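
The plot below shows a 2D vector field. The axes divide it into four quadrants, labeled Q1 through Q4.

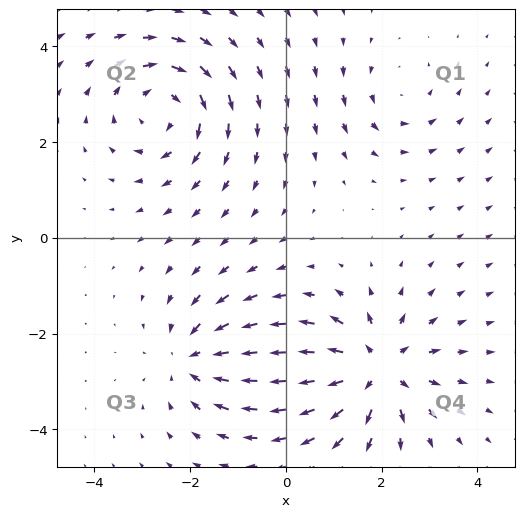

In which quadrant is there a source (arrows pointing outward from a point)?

Q4

The source sits at approximately (1.9, -2.7), which lies in quadrant Q4. The divergence there is about +5, positive as expected for a source.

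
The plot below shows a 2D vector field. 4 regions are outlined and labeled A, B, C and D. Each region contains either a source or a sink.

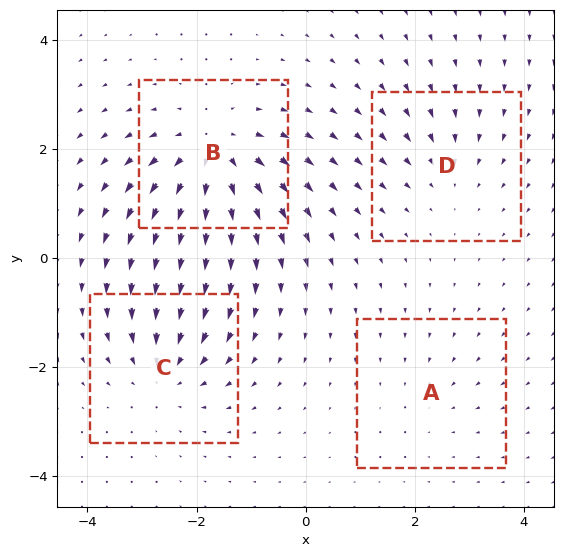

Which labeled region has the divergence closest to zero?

A

Divergence at each region's feature centre — A: about -2, B: about +6, C: about -5, D: about -3. Region A is closest to zero.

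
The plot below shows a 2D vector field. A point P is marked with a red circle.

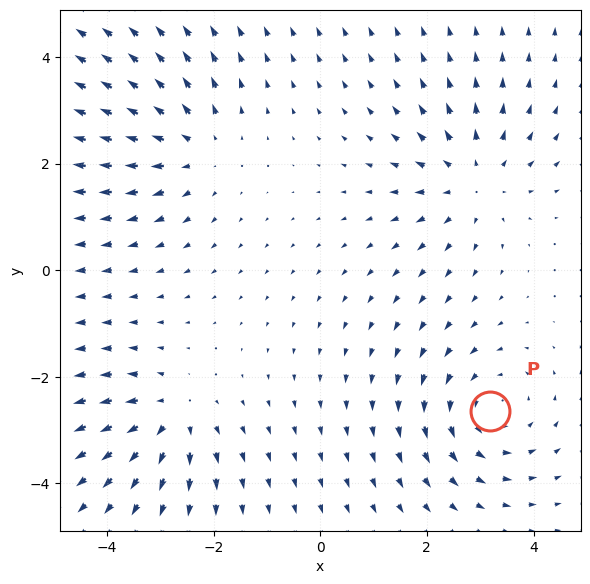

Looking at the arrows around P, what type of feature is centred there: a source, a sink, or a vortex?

vortex

At P (3.2, -2.6) the arrows circulate counterclockwise. Divergence ≈0, curl about +3 — near-zero divergence with nonzero curl is a vortex.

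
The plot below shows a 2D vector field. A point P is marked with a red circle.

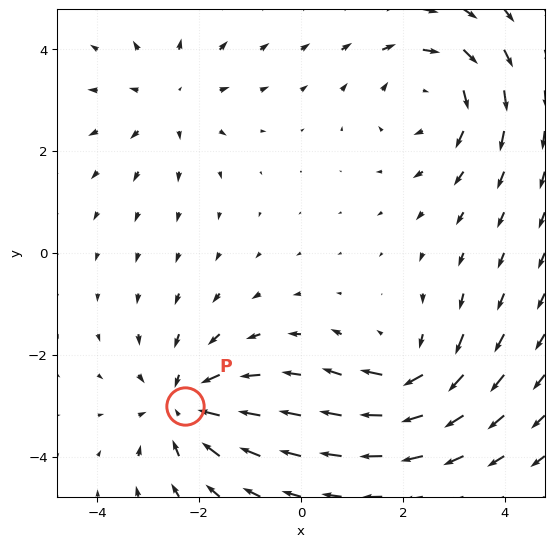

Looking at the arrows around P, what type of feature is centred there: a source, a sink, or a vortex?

At P (-2.3, -3.0) the arrows converge inward. Divergence about -4, curl ≈0 — negative divergence with near-zero curl is a sink.

sink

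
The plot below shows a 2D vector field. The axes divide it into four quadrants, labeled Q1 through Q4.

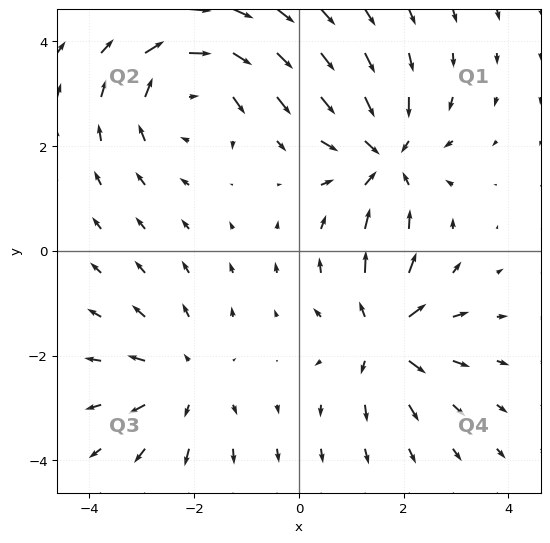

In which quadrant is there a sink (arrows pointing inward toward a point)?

Q1

The sink sits at approximately (1.6, 1.8), which lies in quadrant Q1. The divergence there is about -4, negative as expected for a sink.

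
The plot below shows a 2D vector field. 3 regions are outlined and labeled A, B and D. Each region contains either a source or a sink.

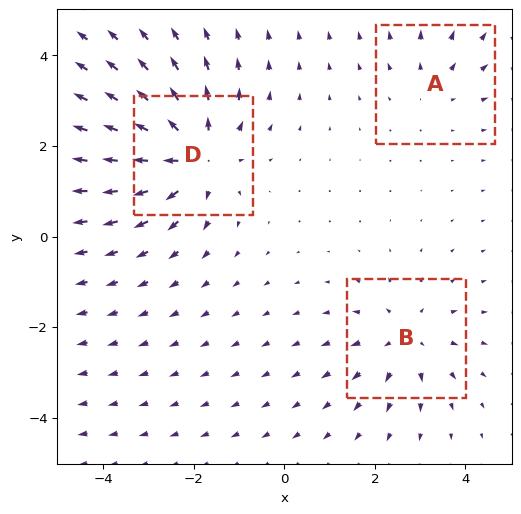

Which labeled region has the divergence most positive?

Divergence at each region's feature centre — A: about +2, B: about +3, D: about +5. Region D is most positive.

D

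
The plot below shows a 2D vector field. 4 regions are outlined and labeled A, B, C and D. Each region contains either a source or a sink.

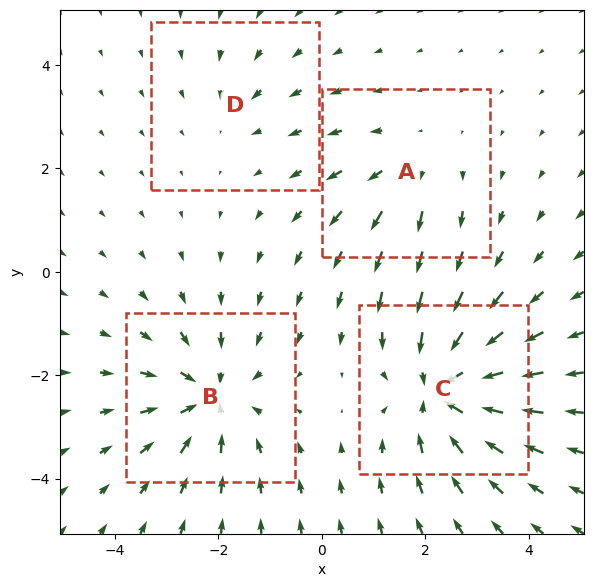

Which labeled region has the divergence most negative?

Divergence at each region's feature centre — A: about +3, B: about -5, C: about -6, D: about -2. Region C is most negative.

C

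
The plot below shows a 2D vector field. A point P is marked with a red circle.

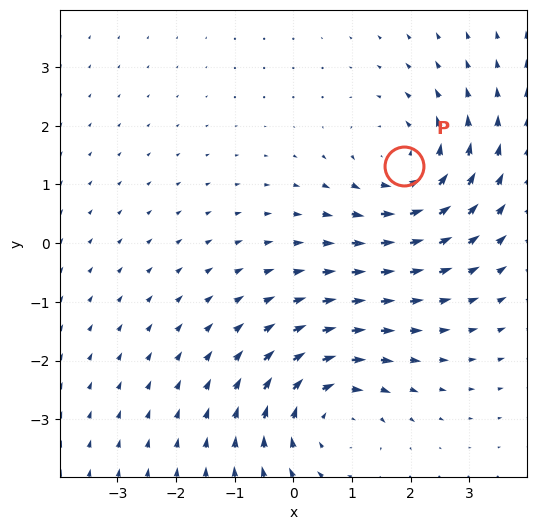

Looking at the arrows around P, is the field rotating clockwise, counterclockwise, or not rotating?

Near P at (1.9, 1.3) the arrows circulate counterclockwise. The curl (z-component) there is about +3; positive curl means counterclockwise rotation.

counterclockwise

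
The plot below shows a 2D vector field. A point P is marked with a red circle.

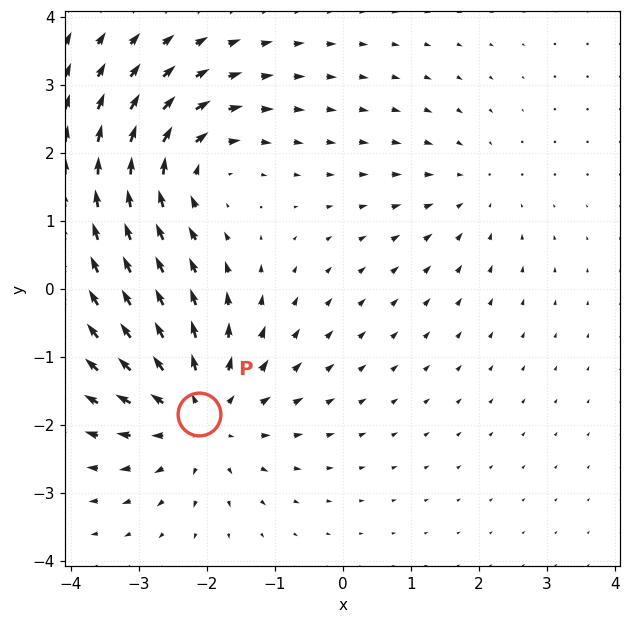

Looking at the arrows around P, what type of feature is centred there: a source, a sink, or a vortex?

At P (-2.1, -1.8) the arrows spread outward. Divergence about +5, curl ≈0 — positive divergence with near-zero curl is a source.

source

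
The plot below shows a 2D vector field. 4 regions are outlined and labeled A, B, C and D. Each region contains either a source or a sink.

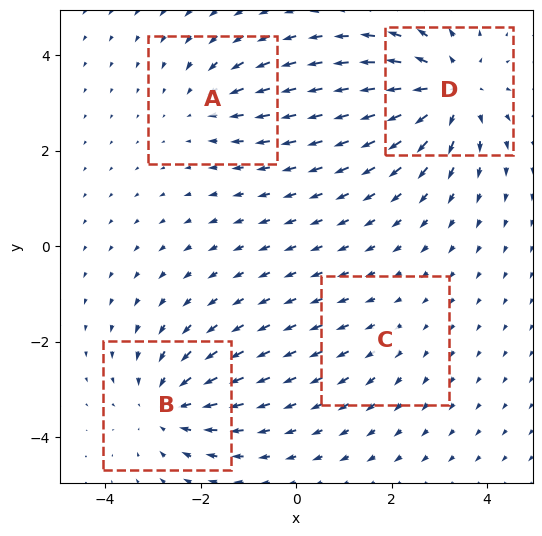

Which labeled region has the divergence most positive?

Divergence at each region's feature centre — A: about -3, B: about -4, C: about +2, D: about +6. Region D is most positive.

D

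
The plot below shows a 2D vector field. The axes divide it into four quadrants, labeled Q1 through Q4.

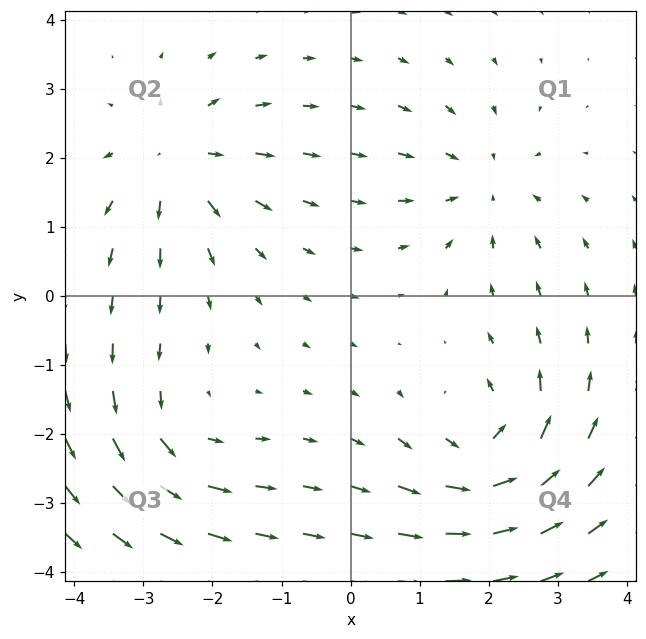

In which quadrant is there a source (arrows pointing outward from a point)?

Q2

The source sits at approximately (-2.5, 1.9), which lies in quadrant Q2. The divergence there is about +4, positive as expected for a source.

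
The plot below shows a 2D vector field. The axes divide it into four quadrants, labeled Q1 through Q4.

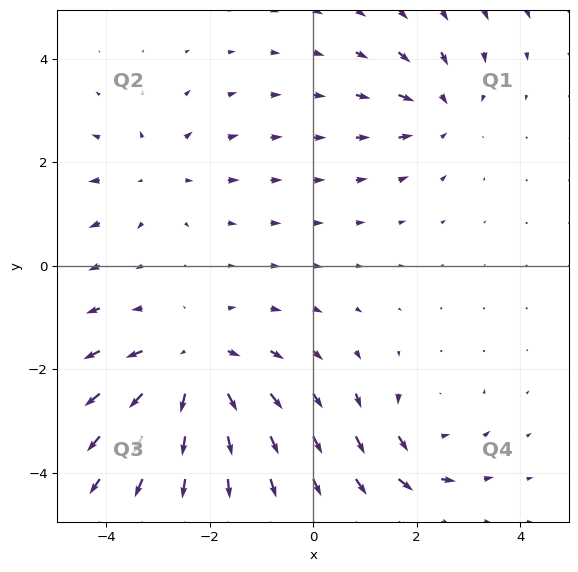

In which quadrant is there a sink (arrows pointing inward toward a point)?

The sink sits at approximately (2.5, 3.0), which lies in quadrant Q1. The divergence there is about -3, negative as expected for a sink.

Q1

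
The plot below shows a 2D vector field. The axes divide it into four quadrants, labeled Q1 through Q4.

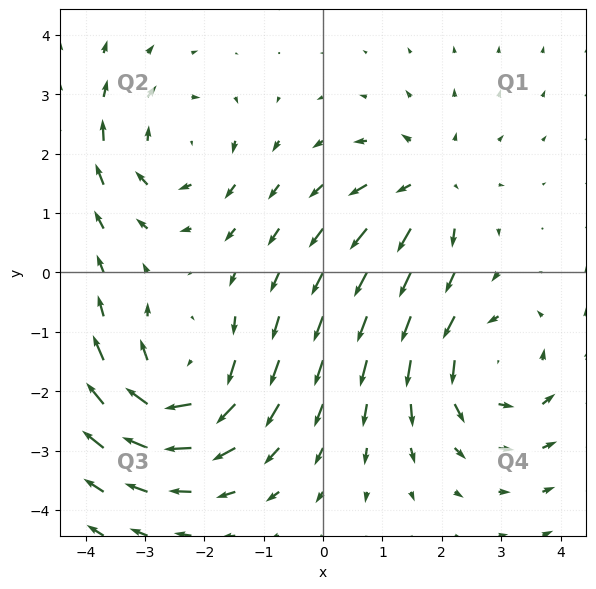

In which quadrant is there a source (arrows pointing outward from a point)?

Q1

The source sits at approximately (1.8, 1.5), which lies in quadrant Q1. The divergence there is about +3, positive as expected for a source.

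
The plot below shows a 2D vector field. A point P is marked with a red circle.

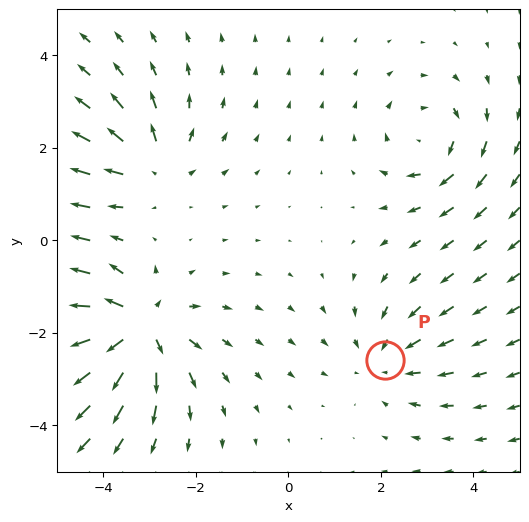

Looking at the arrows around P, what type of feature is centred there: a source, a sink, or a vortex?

At P (2.1, -2.6) the arrows converge inward. Divergence about -3, curl ≈0 — negative divergence with near-zero curl is a sink.

sink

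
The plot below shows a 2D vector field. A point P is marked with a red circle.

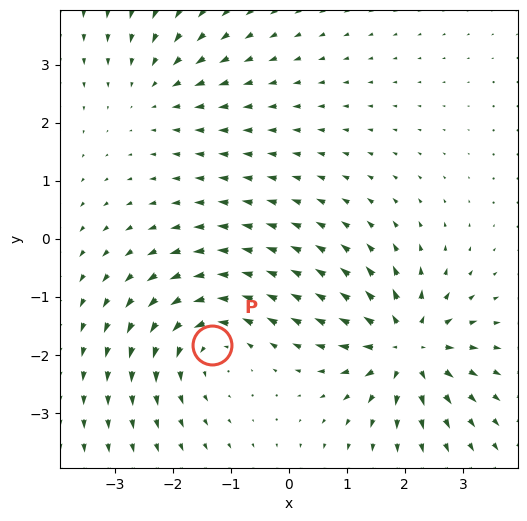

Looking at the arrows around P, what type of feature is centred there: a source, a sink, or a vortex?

At P (-1.3, -1.8) the arrows circulate counterclockwise. Divergence ≈0, curl about +4 — near-zero divergence with nonzero curl is a vortex.

vortex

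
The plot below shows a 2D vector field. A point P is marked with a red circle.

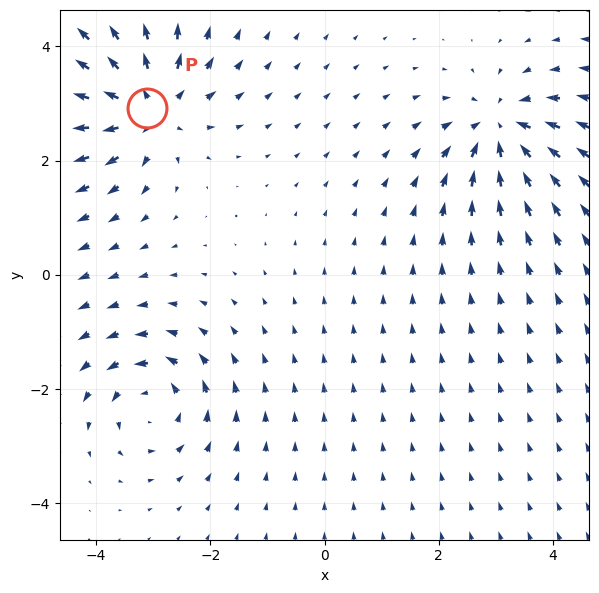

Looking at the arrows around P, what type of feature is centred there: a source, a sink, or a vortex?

source

At P (-3.1, 2.9) the arrows spread outward. Divergence about +6, curl ≈0 — positive divergence with near-zero curl is a source.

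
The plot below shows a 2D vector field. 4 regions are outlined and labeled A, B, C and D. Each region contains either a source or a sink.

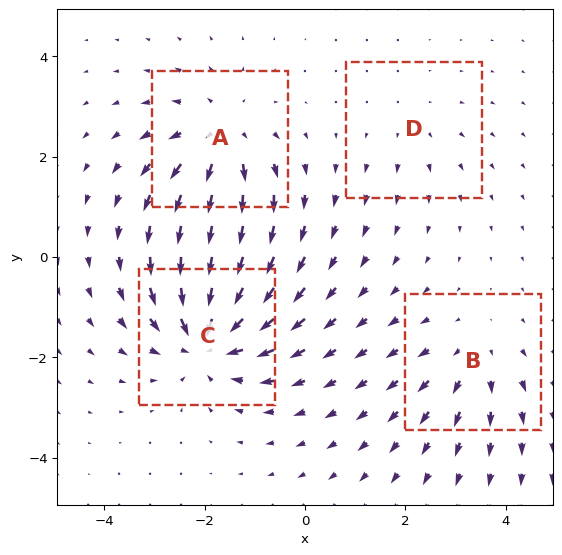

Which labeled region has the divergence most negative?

Divergence at each region's feature centre — A: about +5, B: about +3, C: about -7, D: about +2. Region C is most negative.

C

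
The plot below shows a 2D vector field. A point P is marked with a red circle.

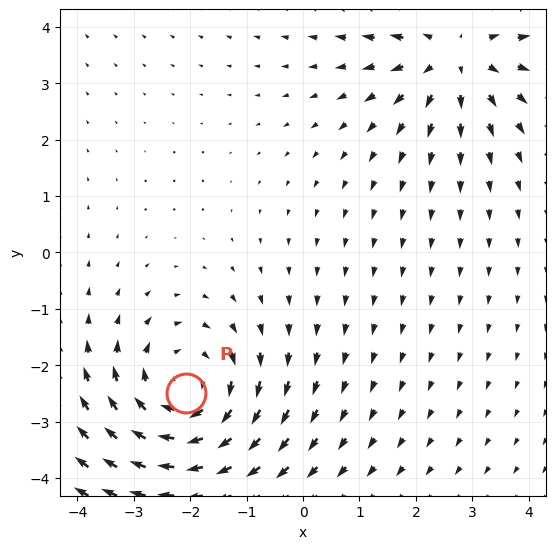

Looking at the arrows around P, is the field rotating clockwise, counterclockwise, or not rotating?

clockwise

Near P at (-2.1, -2.5) the arrows circulate clockwise. The curl (z-component) there is about -3; negative curl means clockwise rotation.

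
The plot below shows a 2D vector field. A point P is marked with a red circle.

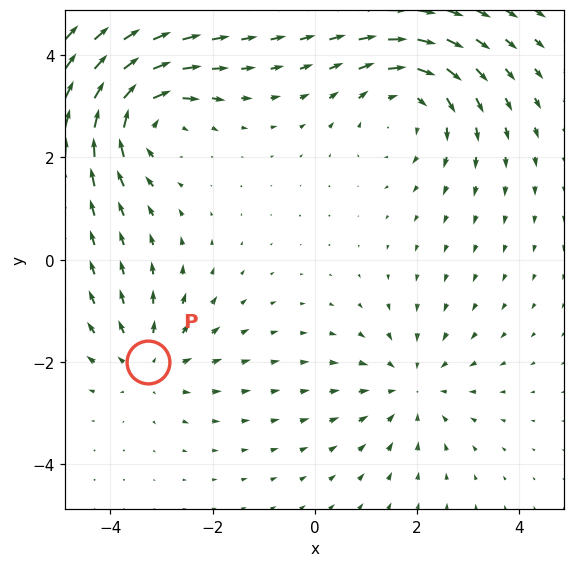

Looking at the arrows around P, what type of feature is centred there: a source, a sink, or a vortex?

source

At P (-3.3, -2.0) the arrows spread outward. Divergence about +3, curl ≈0 — positive divergence with near-zero curl is a source.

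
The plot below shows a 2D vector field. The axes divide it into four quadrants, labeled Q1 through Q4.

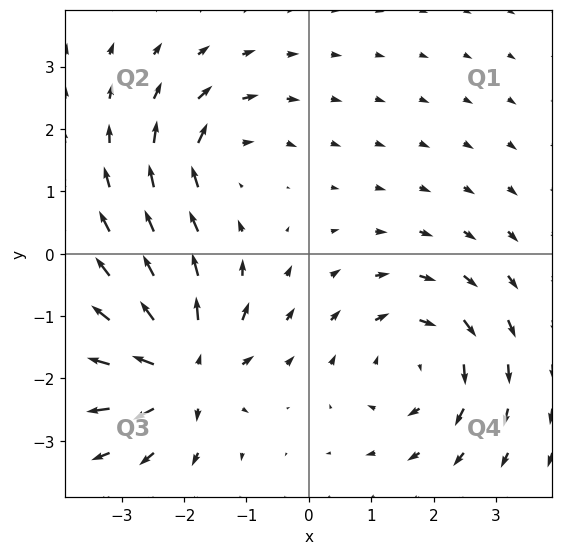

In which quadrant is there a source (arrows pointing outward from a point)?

The source sits at approximately (-2.0, -1.9), which lies in quadrant Q3. The divergence there is about +6, positive as expected for a source.

Q3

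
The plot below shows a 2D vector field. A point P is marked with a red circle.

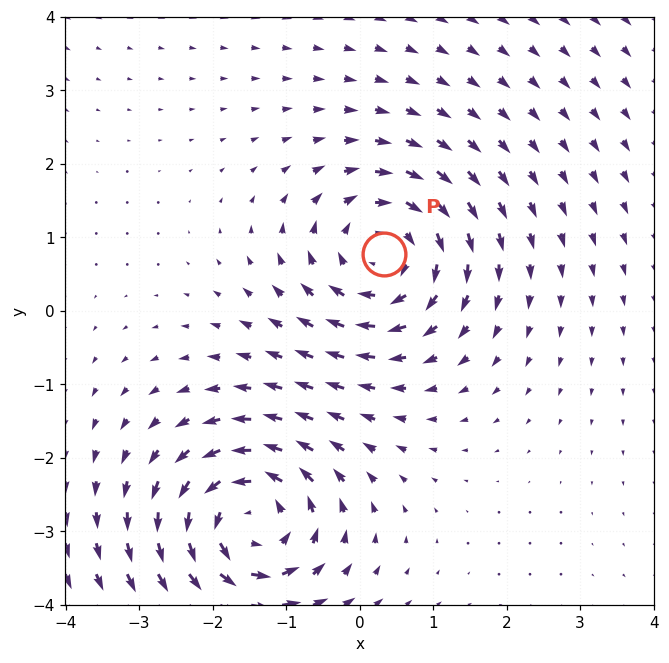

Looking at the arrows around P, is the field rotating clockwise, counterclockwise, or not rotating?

Near P at (0.3, 0.8) the arrows circulate clockwise. The curl (z-component) there is about -4; negative curl means clockwise rotation.

clockwise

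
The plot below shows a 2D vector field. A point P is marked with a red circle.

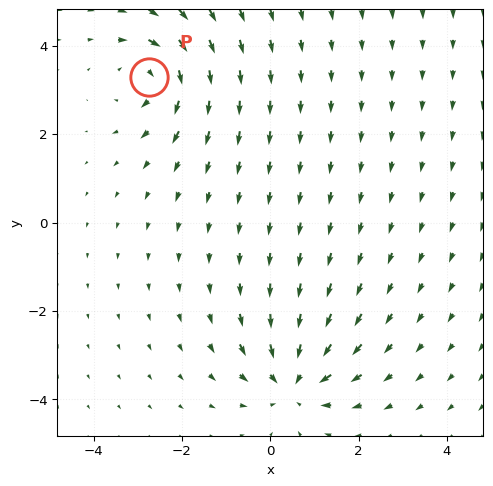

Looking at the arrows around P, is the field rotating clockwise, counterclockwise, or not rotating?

clockwise

Near P at (-2.7, 3.3) the arrows circulate clockwise. The curl (z-component) there is about -6; negative curl means clockwise rotation.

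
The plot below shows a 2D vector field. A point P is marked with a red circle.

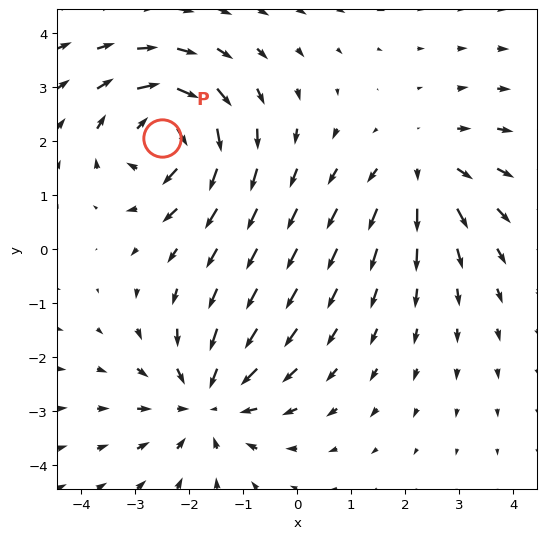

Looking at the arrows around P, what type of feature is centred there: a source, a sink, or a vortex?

vortex

At P (-2.5, 2.1) the arrows circulate clockwise. Divergence ≈0, curl about -5 — near-zero divergence with nonzero curl is a vortex.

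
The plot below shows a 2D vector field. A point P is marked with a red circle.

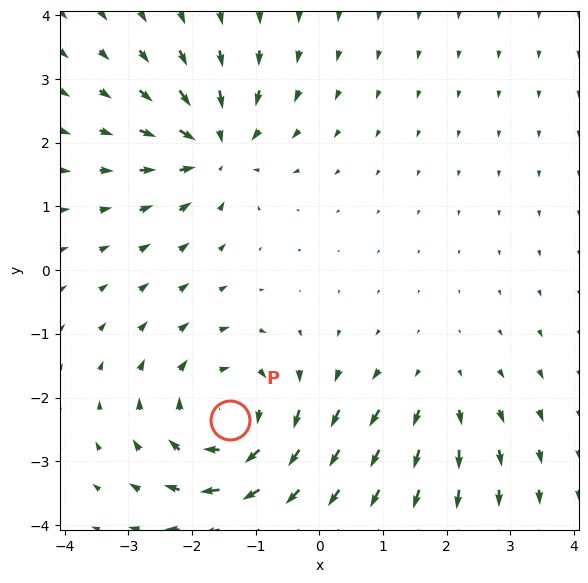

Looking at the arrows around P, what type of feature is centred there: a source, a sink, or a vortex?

vortex

At P (-1.4, -2.4) the arrows circulate clockwise. Divergence ≈0, curl about -5 — near-zero divergence with nonzero curl is a vortex.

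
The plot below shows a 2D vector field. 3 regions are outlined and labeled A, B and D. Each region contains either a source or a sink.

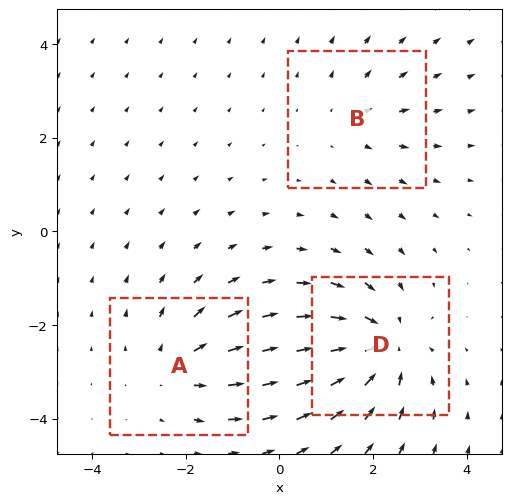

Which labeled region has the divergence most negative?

D

Divergence at each region's feature centre — A: about +3, B: about +2, D: about -4. Region D is most negative.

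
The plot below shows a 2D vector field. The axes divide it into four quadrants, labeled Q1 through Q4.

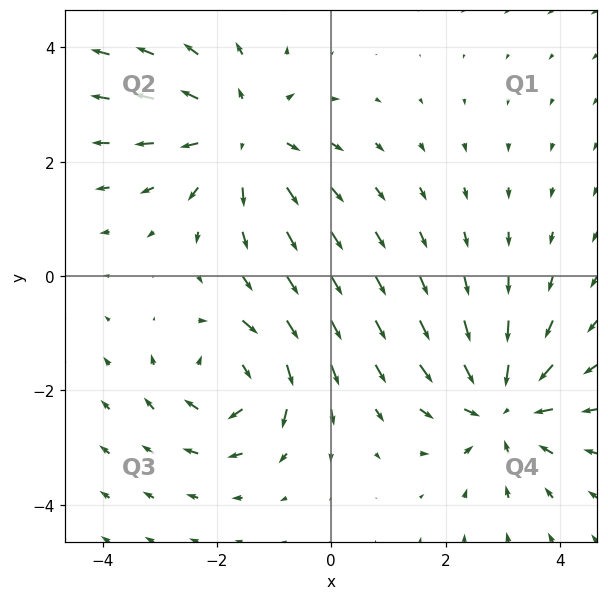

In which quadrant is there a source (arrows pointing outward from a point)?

Q2

The source sits at approximately (-1.6, 2.5), which lies in quadrant Q2. The divergence there is about +3, positive as expected for a source.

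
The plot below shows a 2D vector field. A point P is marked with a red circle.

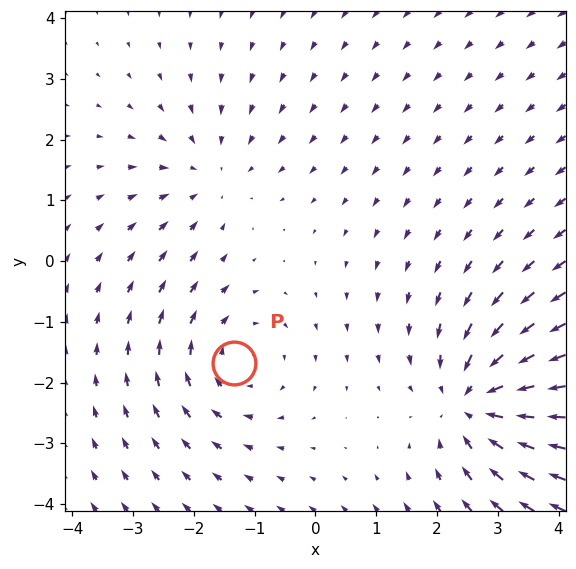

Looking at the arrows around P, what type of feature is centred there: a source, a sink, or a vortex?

vortex

At P (-1.3, -1.7) the arrows circulate clockwise. Divergence ≈0, curl about -3 — near-zero divergence with nonzero curl is a vortex.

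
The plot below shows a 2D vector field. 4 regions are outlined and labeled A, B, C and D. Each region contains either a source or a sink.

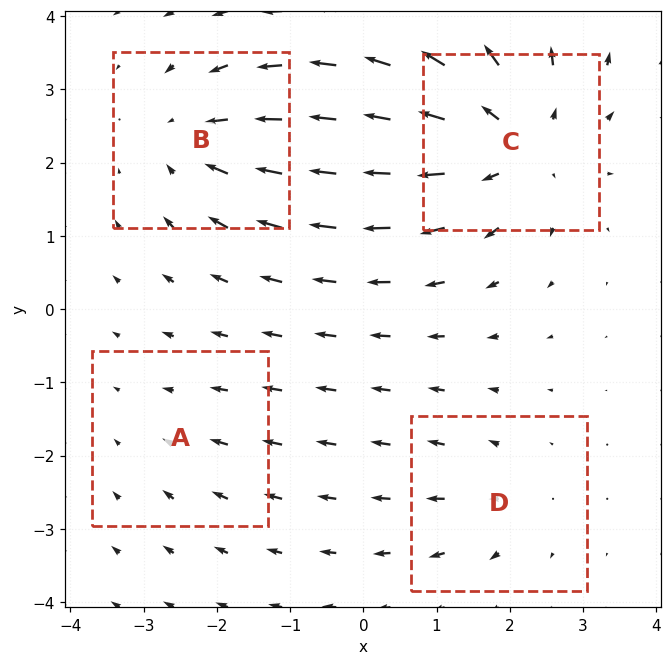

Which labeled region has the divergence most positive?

C

Divergence at each region's feature centre — A: about -2, B: about -4, C: about +6, D: about +3. Region C is most positive.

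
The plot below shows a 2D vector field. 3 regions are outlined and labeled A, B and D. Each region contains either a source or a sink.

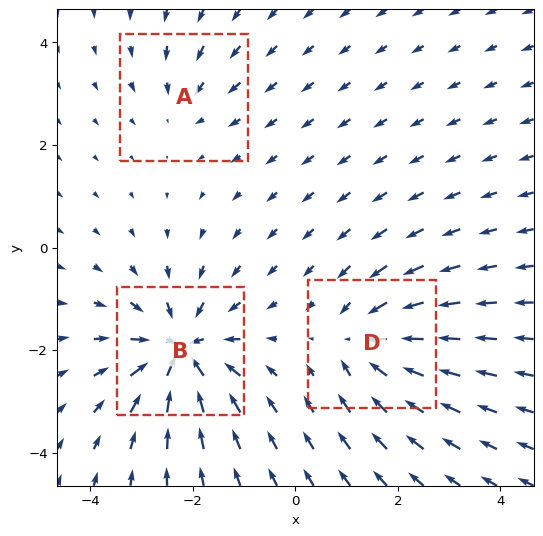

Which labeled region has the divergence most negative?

B

Divergence at each region's feature centre — A: about -2, B: about -6, D: about -4. Region B is most negative.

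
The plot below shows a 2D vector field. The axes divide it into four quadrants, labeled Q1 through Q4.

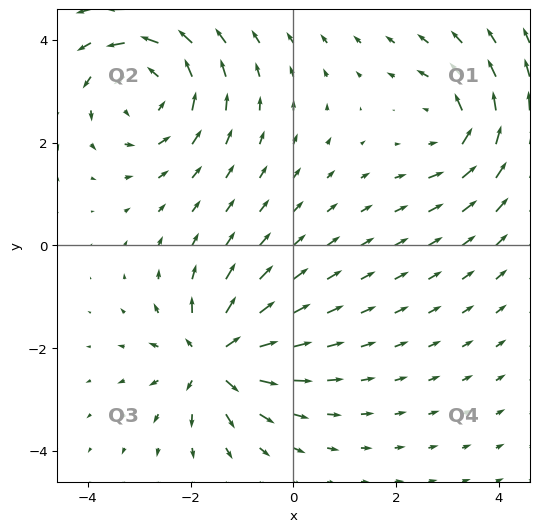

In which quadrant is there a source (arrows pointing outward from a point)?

The source sits at approximately (-1.5, -2.2), which lies in quadrant Q3. The divergence there is about +5, positive as expected for a source.

Q3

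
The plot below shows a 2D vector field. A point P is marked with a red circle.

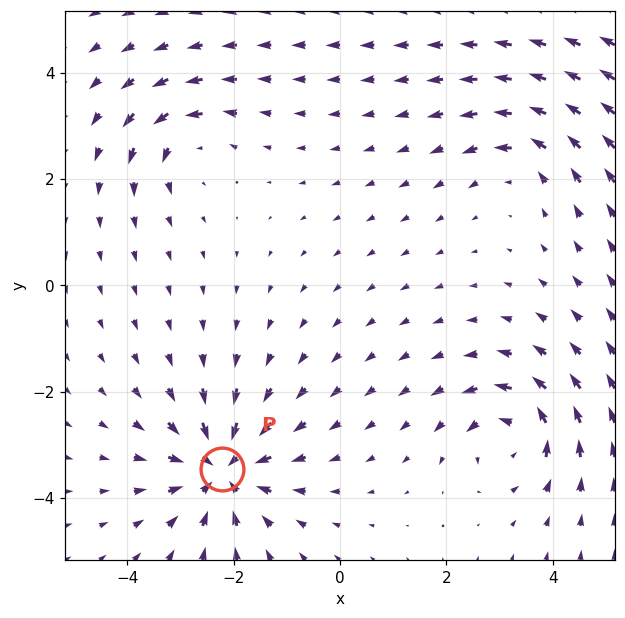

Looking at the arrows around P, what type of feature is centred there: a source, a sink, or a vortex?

At P (-2.2, -3.5) the arrows converge inward. Divergence about -5, curl ≈0 — negative divergence with near-zero curl is a sink.

sink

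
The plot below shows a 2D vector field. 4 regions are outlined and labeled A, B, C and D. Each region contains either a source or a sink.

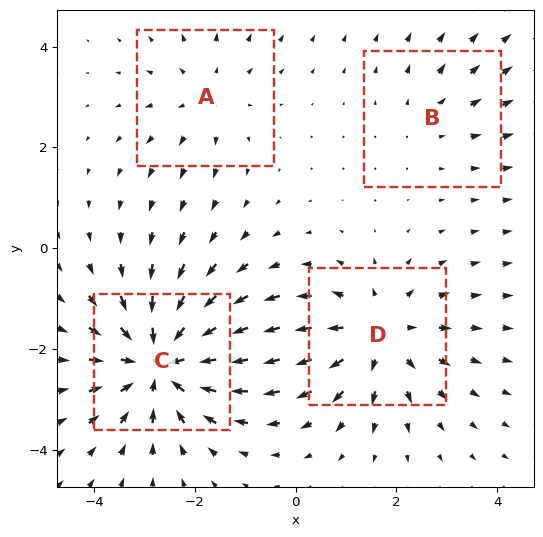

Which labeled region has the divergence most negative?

C

Divergence at each region's feature centre — A: about +3, B: about +2, C: about -6, D: about +4. Region C is most negative.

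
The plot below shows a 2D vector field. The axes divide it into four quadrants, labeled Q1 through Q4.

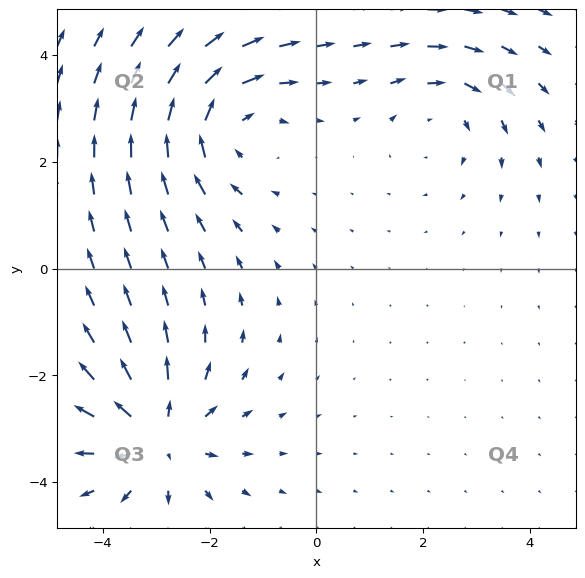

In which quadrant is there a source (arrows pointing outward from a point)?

Q3

The source sits at approximately (-3.0, -3.1), which lies in quadrant Q3. The divergence there is about +5, positive as expected for a source.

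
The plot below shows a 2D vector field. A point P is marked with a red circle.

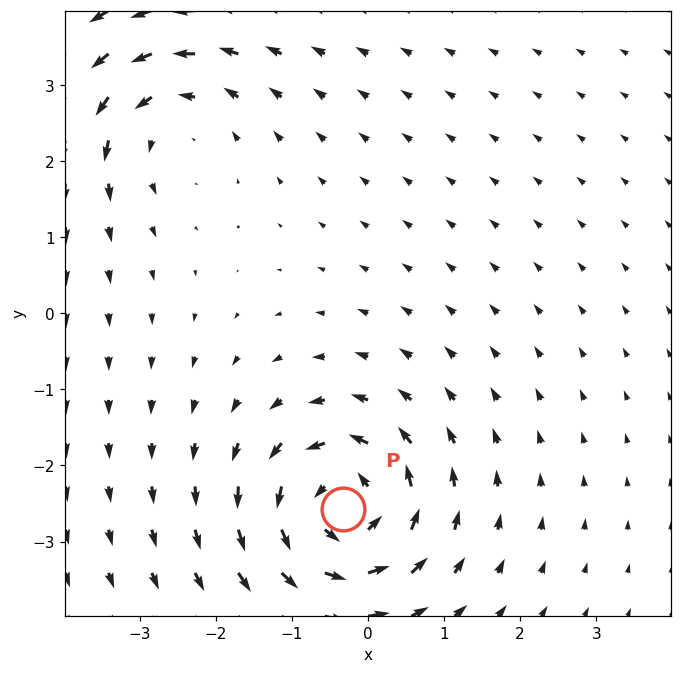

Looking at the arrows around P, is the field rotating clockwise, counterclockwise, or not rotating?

Near P at (-0.3, -2.6) the arrows circulate counterclockwise. The curl (z-component) there is about +6; positive curl means counterclockwise rotation.

counterclockwise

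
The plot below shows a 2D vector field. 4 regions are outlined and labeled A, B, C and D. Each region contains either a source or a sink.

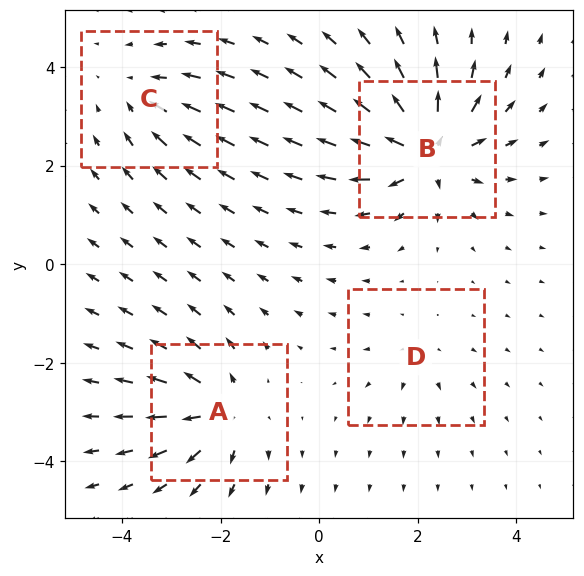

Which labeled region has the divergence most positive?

Divergence at each region's feature centre — A: about +5, B: about +8, C: about -4, D: about +2. Region B is most positive.

B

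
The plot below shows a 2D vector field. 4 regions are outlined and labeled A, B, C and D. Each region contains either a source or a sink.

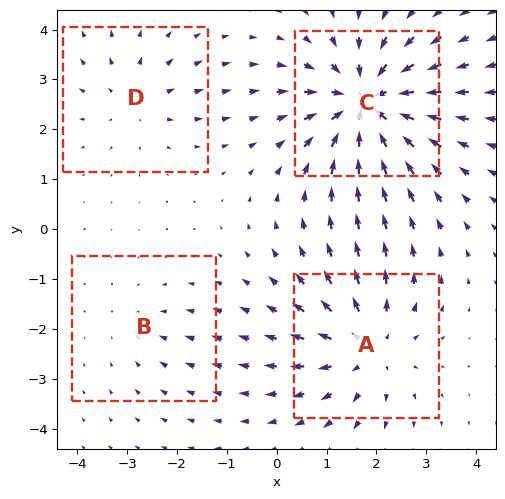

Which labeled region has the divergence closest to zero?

B

Divergence at each region's feature centre — A: about +5, B: about -2, C: about -7, D: about +3. Region B is closest to zero.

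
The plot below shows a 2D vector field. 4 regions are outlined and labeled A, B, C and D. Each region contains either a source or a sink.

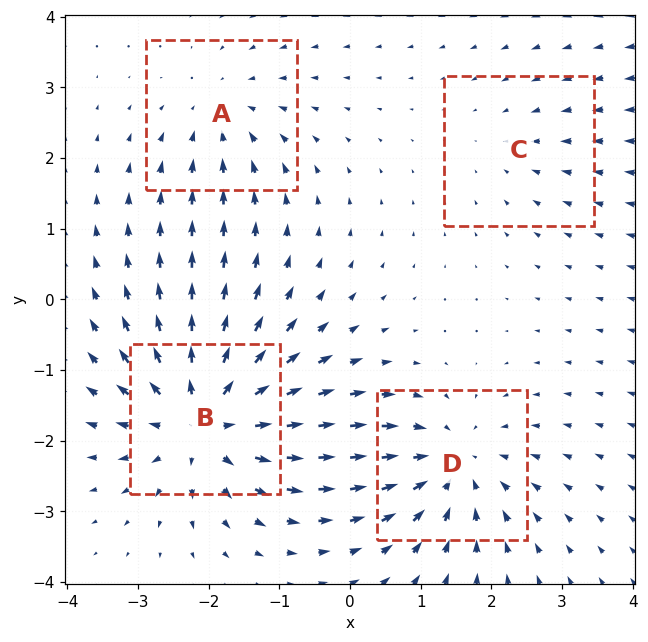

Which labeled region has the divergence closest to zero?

Divergence at each region's feature centre — A: about -3, B: about +7, C: about -2, D: about -5. Region C is closest to zero.

C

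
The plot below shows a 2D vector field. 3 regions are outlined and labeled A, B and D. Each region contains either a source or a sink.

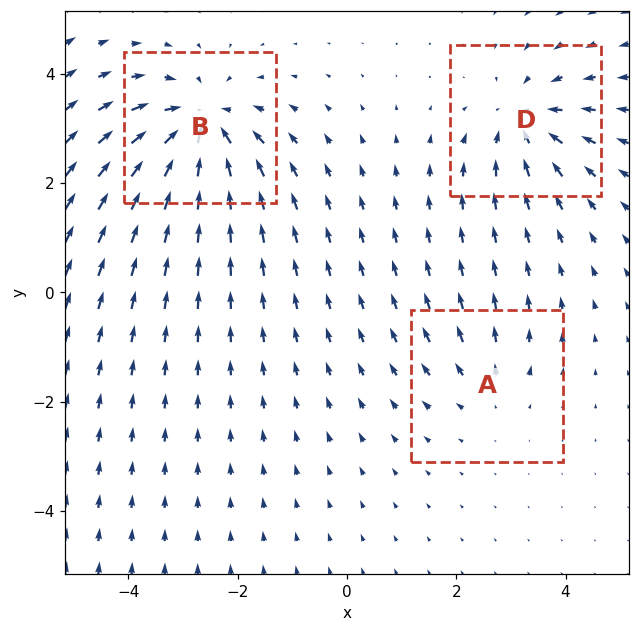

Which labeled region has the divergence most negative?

B

Divergence at each region's feature centre — A: about +2, B: about -5, D: about -4. Region B is most negative.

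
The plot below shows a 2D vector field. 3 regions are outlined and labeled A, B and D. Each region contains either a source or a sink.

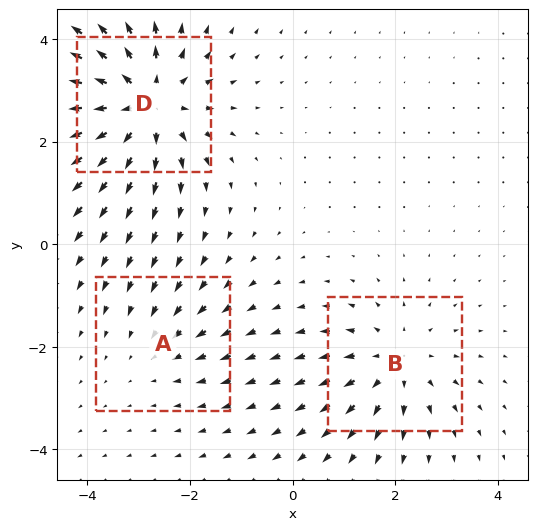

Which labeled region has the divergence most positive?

D

Divergence at each region's feature centre — A: about -2, B: about +3, D: about +5. Region D is most positive.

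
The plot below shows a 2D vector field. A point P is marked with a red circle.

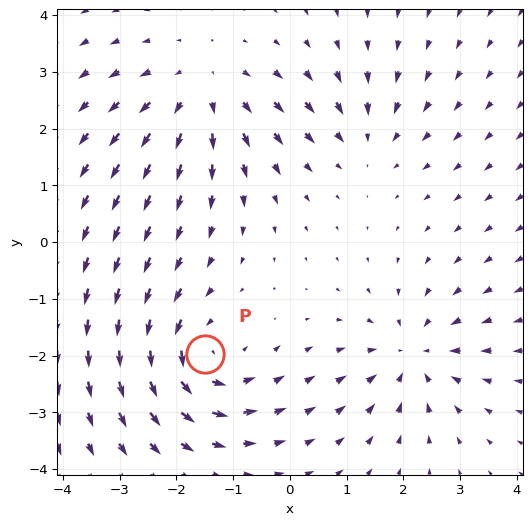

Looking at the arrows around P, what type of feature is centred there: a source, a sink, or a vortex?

At P (-1.5, -2.0) the arrows circulate counterclockwise. Divergence ≈0, curl about +5 — near-zero divergence with nonzero curl is a vortex.

vortex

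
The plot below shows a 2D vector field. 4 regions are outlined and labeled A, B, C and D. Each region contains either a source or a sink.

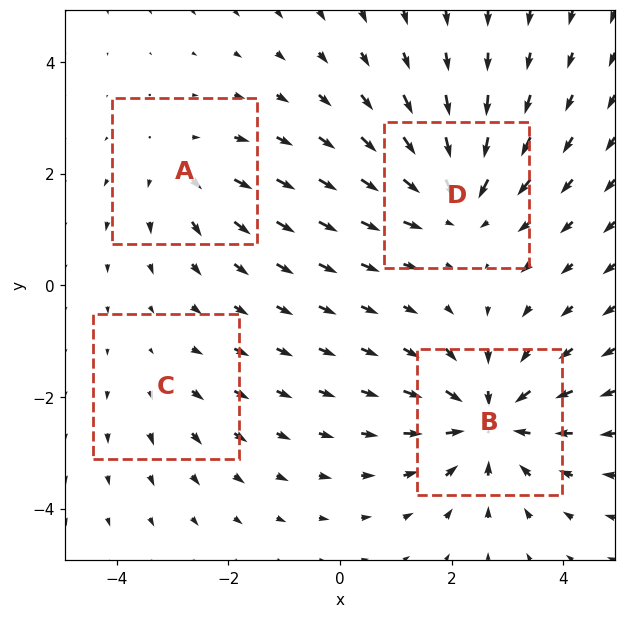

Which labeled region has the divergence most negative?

B

Divergence at each region's feature centre — A: about +3, B: about -6, C: about +2, D: about -5. Region B is most negative.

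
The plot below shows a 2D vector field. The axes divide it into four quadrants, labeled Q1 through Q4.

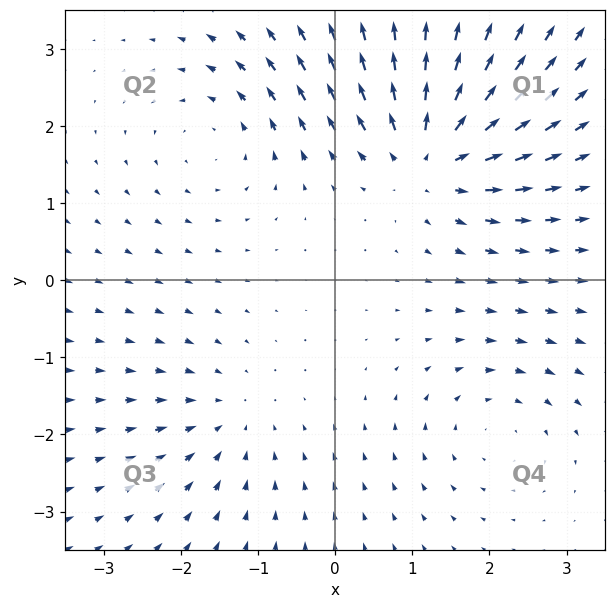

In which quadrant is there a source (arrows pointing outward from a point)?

The source sits at approximately (1.2, 1.6), which lies in quadrant Q1. The divergence there is about +6, positive as expected for a source.

Q1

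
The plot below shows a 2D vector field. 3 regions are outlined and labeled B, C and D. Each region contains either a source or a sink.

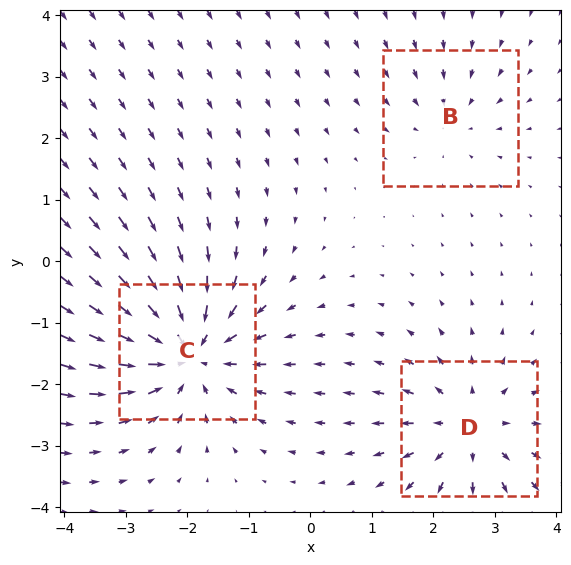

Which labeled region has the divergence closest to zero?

Divergence at each region's feature centre — B: about -2, C: about -5, D: about +4. Region B is closest to zero.

B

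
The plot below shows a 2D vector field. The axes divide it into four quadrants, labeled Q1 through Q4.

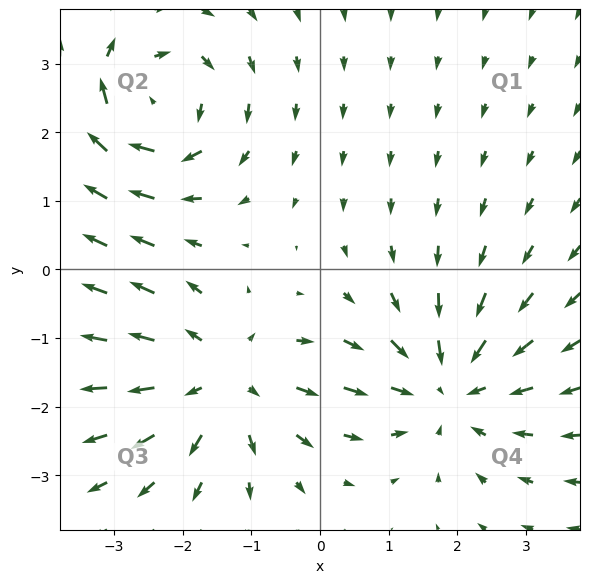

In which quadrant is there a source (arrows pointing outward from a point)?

Q3

The source sits at approximately (-1.4, -1.6), which lies in quadrant Q3. The divergence there is about +3, positive as expected for a source.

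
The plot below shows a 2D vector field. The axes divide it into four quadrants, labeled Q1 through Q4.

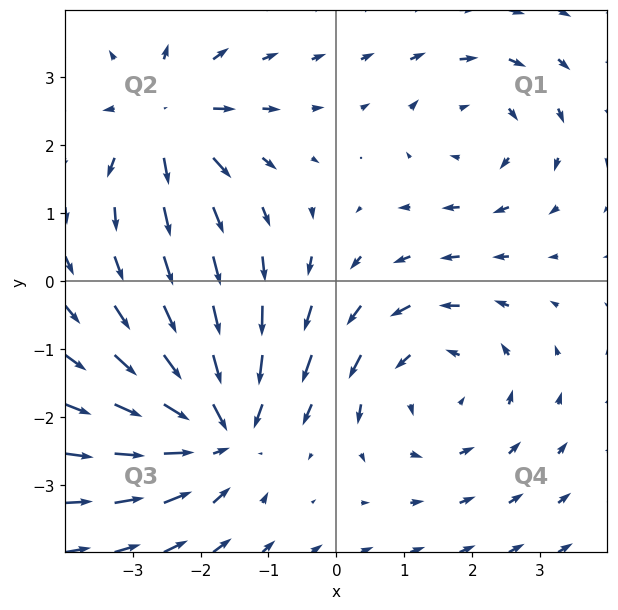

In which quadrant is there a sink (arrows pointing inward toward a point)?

The sink sits at approximately (-1.7, -2.2), which lies in quadrant Q3. The divergence there is about -4, negative as expected for a sink.

Q3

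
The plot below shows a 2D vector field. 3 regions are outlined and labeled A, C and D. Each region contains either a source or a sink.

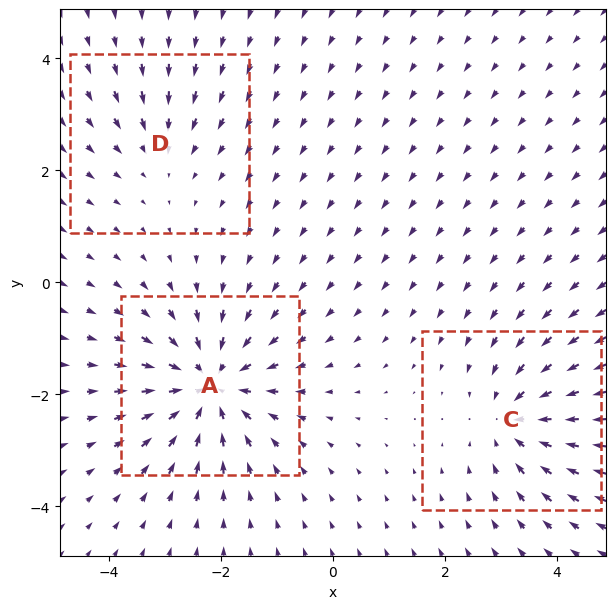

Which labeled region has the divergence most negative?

A

Divergence at each region's feature centre — A: about -5, C: about -3, D: about -2. Region A is most negative.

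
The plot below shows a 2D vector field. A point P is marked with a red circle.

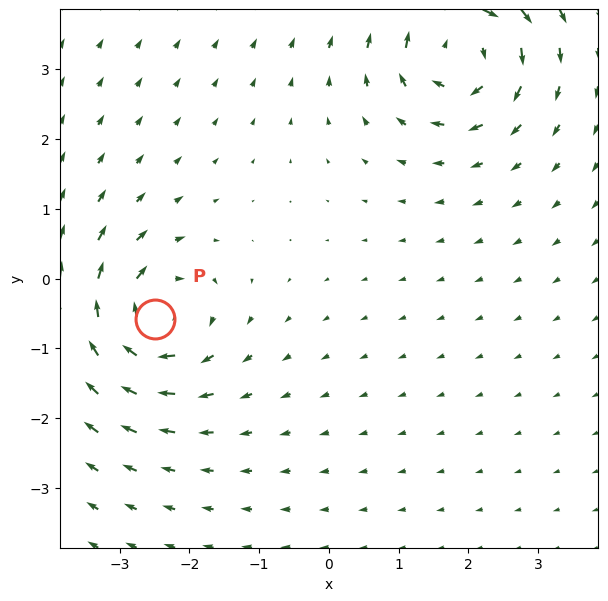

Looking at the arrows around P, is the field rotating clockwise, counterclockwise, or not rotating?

clockwise

Near P at (-2.5, -0.6) the arrows circulate clockwise. The curl (z-component) there is about -6; negative curl means clockwise rotation.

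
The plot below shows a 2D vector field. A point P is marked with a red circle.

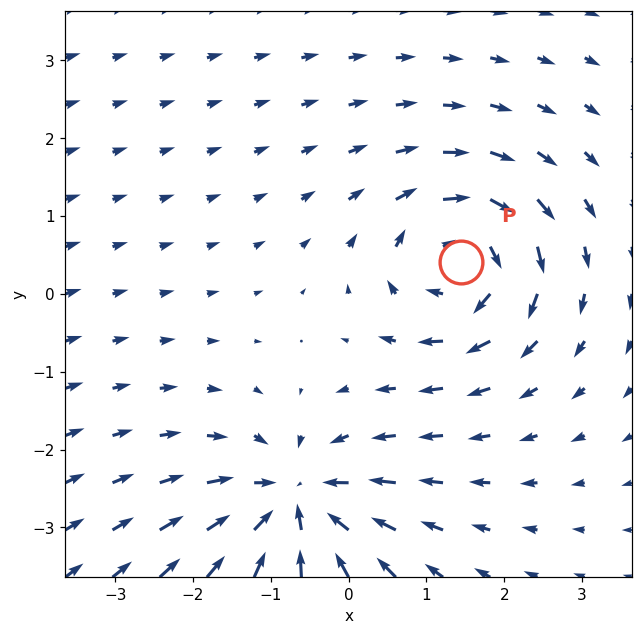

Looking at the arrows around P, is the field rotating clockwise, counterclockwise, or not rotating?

clockwise

Near P at (1.4, 0.4) the arrows circulate clockwise. The curl (z-component) there is about -4; negative curl means clockwise rotation.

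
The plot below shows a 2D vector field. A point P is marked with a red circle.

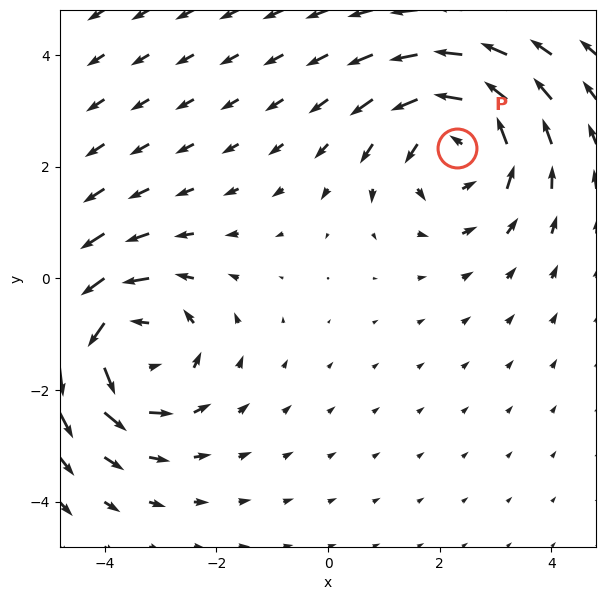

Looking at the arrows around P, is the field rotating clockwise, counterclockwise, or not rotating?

counterclockwise

Near P at (2.3, 2.3) the arrows circulate counterclockwise. The curl (z-component) there is about +4; positive curl means counterclockwise rotation.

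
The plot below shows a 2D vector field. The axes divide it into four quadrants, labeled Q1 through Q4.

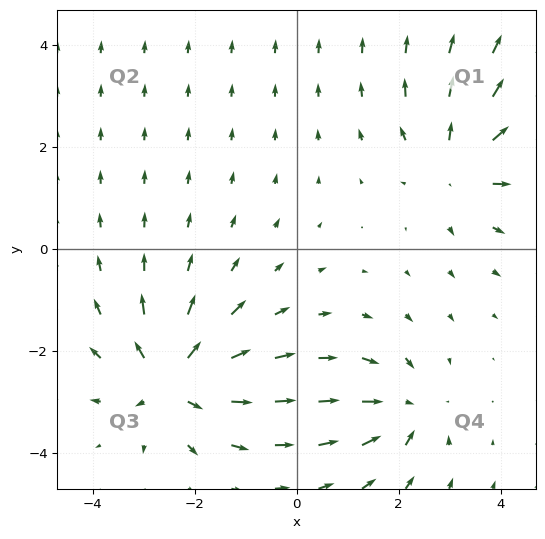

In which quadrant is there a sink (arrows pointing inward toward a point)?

Q4

The sink sits at approximately (2.1, -3.1), which lies in quadrant Q4. The divergence there is about -4, negative as expected for a sink.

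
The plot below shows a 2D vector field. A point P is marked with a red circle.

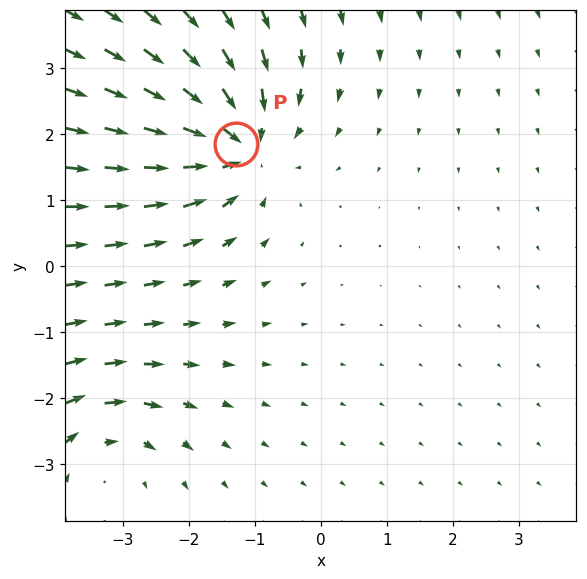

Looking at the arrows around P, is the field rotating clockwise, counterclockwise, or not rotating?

Near P at (-1.3, 1.8) the arrows show no circulation. The curl there is ≈0.

not rotating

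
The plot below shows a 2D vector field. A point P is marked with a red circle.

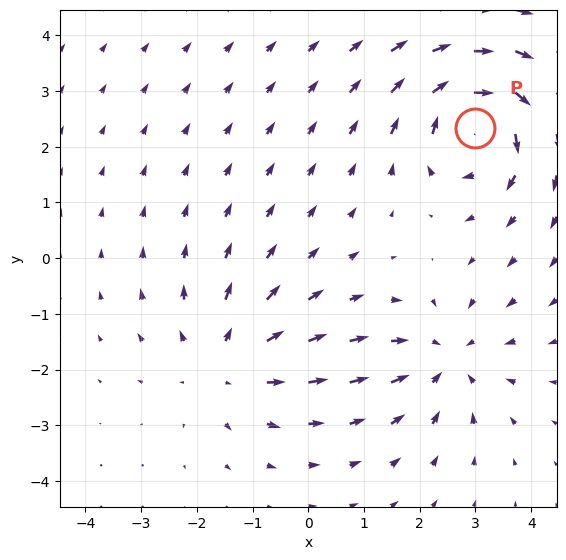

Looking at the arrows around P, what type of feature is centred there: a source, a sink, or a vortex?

vortex

At P (3.0, 2.3) the arrows circulate clockwise. Divergence ≈0, curl about -6 — near-zero divergence with nonzero curl is a vortex.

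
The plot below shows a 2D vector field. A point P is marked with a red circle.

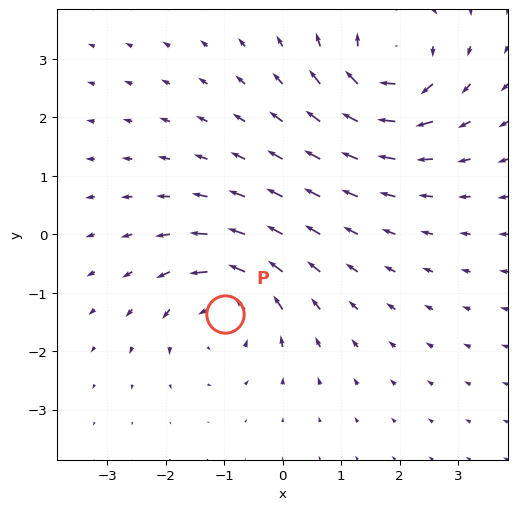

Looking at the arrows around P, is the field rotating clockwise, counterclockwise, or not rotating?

Near P at (-1.0, -1.4) the arrows circulate counterclockwise. The curl (z-component) there is about +5; positive curl means counterclockwise rotation.

counterclockwise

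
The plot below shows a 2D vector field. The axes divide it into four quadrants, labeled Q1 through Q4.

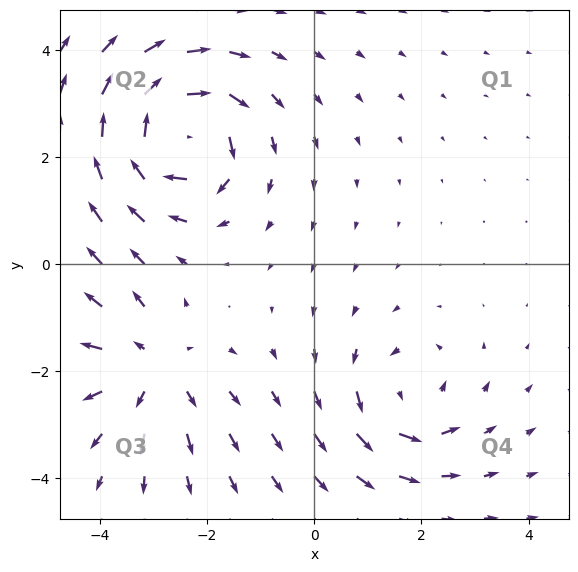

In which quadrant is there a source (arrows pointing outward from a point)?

The source sits at approximately (-3.0, -1.9), which lies in quadrant Q3. The divergence there is about +3, positive as expected for a source.

Q3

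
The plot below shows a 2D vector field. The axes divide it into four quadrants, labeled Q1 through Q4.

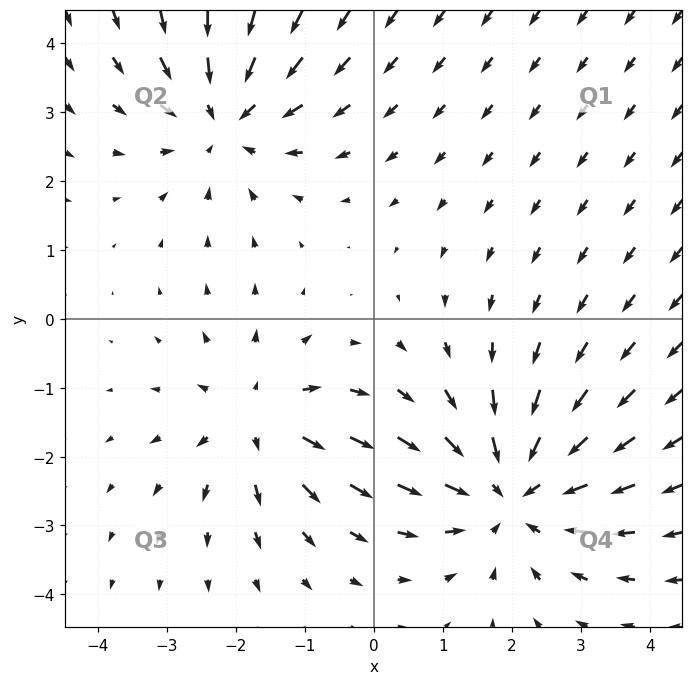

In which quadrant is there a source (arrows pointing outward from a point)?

Q3

The source sits at approximately (-1.7, -1.5), which lies in quadrant Q3. The divergence there is about +3, positive as expected for a source.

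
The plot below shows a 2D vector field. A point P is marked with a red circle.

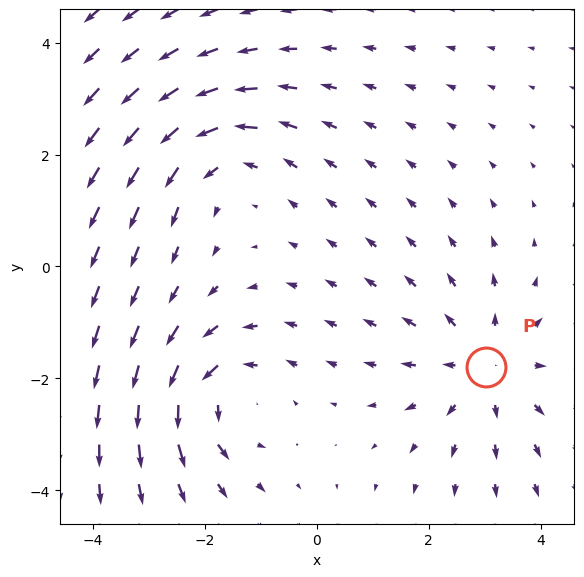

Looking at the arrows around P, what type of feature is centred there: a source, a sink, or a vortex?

source

At P (3.0, -1.8) the arrows spread outward. Divergence about +3, curl ≈0 — positive divergence with near-zero curl is a source.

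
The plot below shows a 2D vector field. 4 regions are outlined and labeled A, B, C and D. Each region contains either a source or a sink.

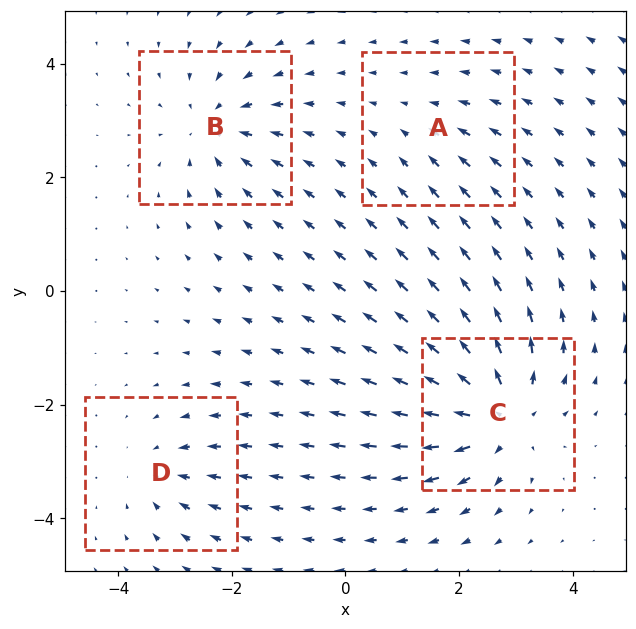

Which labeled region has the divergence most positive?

C

Divergence at each region's feature centre — A: about -2, B: about -5, C: about +7, D: about -4. Region C is most positive.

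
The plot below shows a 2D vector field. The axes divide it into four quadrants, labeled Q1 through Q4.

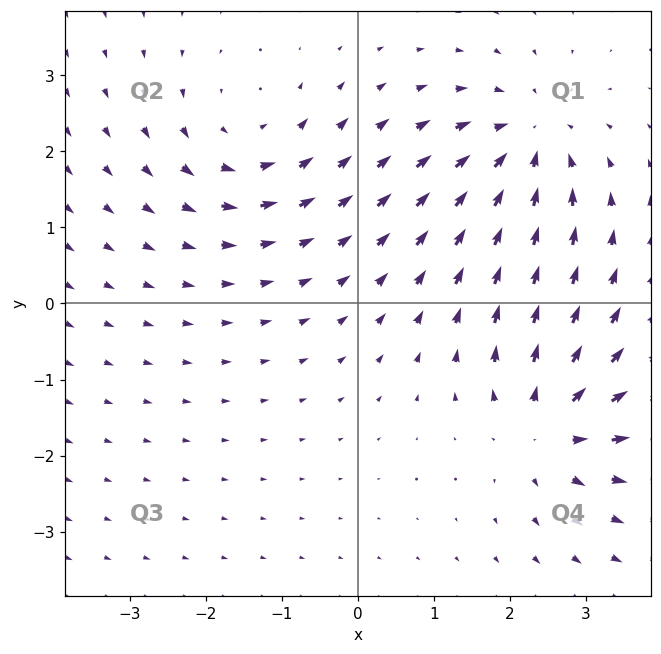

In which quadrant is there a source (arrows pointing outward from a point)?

Q4

The source sits at approximately (2.5, -1.6), which lies in quadrant Q4. The divergence there is about +5, positive as expected for a source.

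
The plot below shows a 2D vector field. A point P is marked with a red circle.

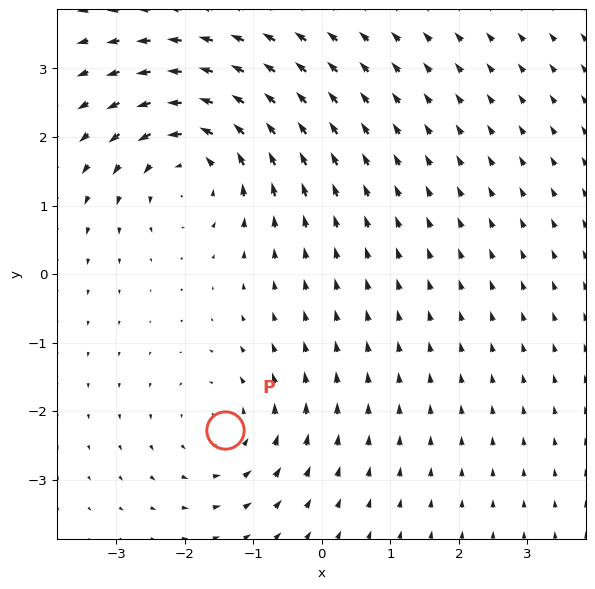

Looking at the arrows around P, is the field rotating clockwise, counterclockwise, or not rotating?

counterclockwise

Near P at (-1.4, -2.3) the arrows circulate counterclockwise. The curl (z-component) there is about +3; positive curl means counterclockwise rotation.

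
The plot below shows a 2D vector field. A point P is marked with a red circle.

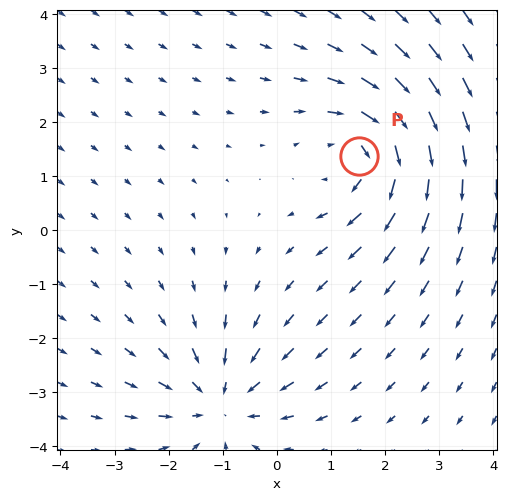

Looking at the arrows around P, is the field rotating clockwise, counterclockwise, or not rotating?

clockwise

Near P at (1.5, 1.4) the arrows circulate clockwise. The curl (z-component) there is about -4; negative curl means clockwise rotation.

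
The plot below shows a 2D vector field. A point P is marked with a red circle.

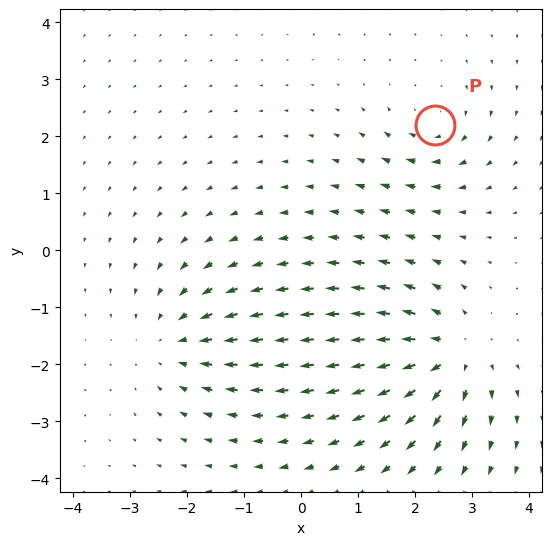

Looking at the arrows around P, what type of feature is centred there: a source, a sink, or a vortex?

vortex

At P (2.3, 2.2) the arrows circulate clockwise. Divergence ≈0, curl about -4 — near-zero divergence with nonzero curl is a vortex.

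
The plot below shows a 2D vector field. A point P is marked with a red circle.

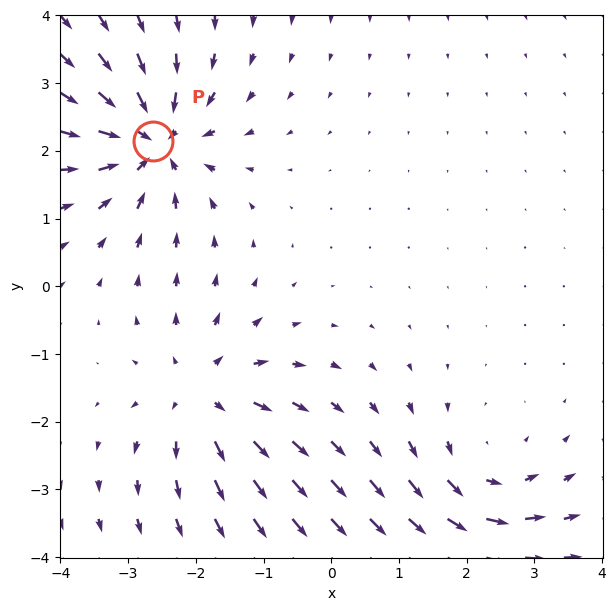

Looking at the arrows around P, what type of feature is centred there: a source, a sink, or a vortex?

sink

At P (-2.6, 2.1) the arrows converge inward. Divergence about -5, curl ≈0 — negative divergence with near-zero curl is a sink.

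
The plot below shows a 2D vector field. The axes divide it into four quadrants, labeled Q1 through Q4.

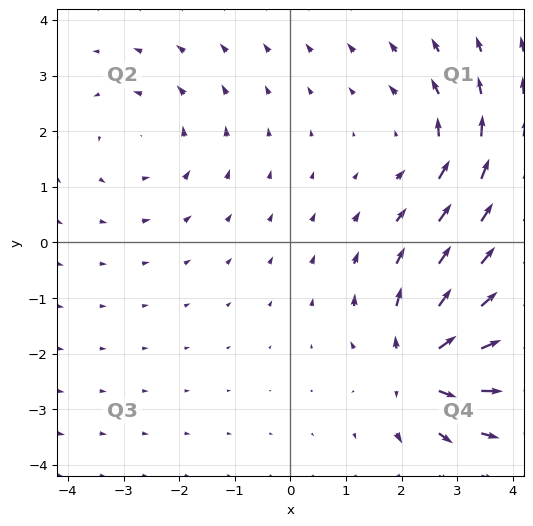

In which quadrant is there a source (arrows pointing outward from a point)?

Q4

The source sits at approximately (2.3, -2.2), which lies in quadrant Q4. The divergence there is about +6, positive as expected for a source.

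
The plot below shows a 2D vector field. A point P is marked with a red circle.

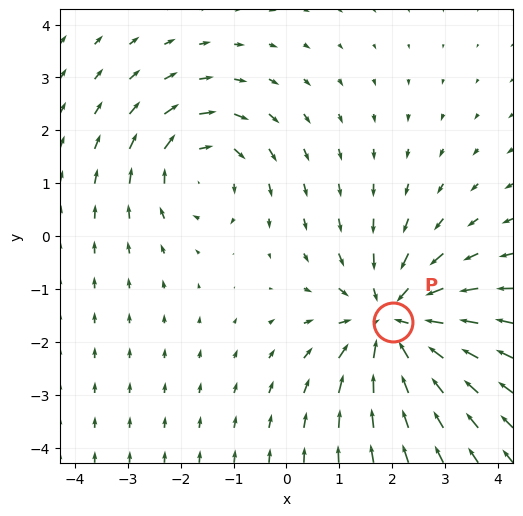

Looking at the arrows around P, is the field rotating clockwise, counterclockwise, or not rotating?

Near P at (2.0, -1.6) the arrows show no circulation. The curl there is ≈0.

not rotating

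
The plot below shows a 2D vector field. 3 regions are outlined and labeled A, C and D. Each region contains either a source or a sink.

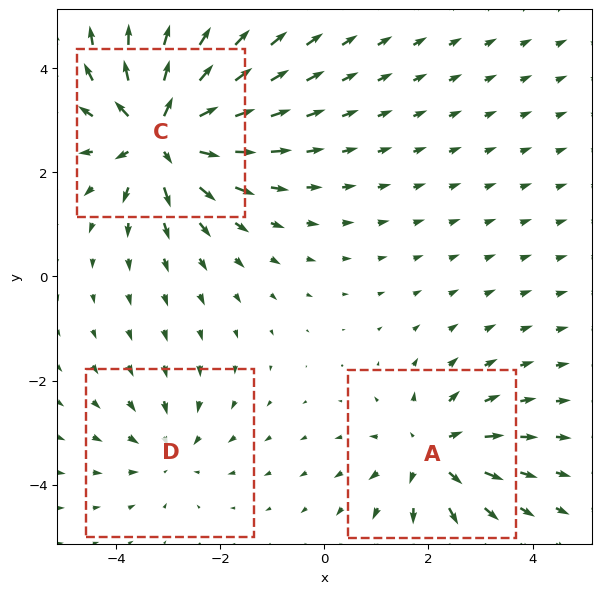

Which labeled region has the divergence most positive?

C

Divergence at each region's feature centre — A: about +3, C: about +5, D: about -2. Region C is most positive.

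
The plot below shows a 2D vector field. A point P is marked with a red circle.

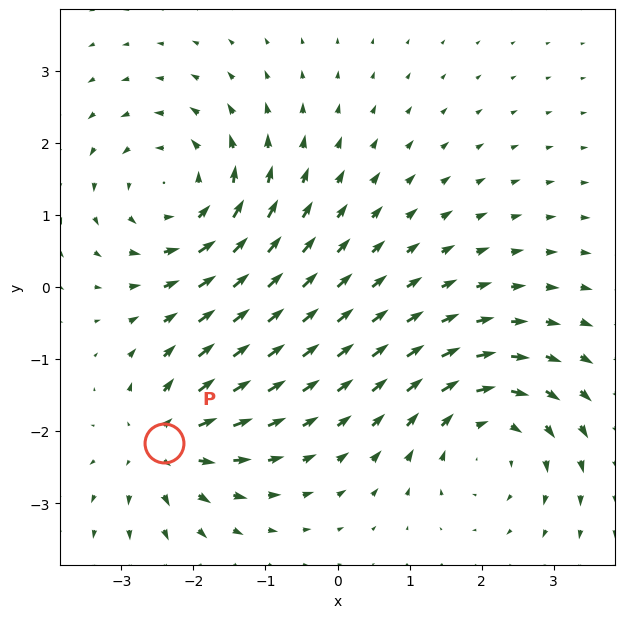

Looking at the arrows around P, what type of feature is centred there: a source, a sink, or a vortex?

source

At P (-2.4, -2.2) the arrows spread outward. Divergence about +5, curl ≈0 — positive divergence with near-zero curl is a source.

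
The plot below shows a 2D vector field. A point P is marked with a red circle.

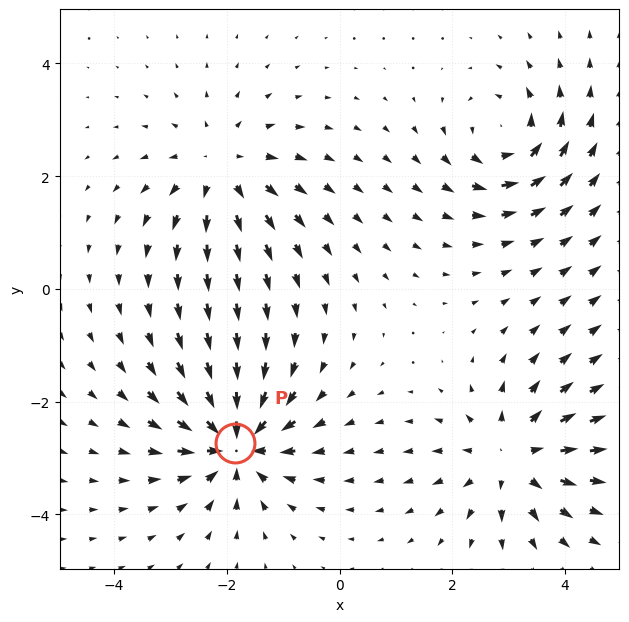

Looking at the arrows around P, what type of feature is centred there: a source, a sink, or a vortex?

At P (-1.9, -2.7) the arrows converge inward. Divergence about -7, curl ≈0 — negative divergence with near-zero curl is a sink.

sink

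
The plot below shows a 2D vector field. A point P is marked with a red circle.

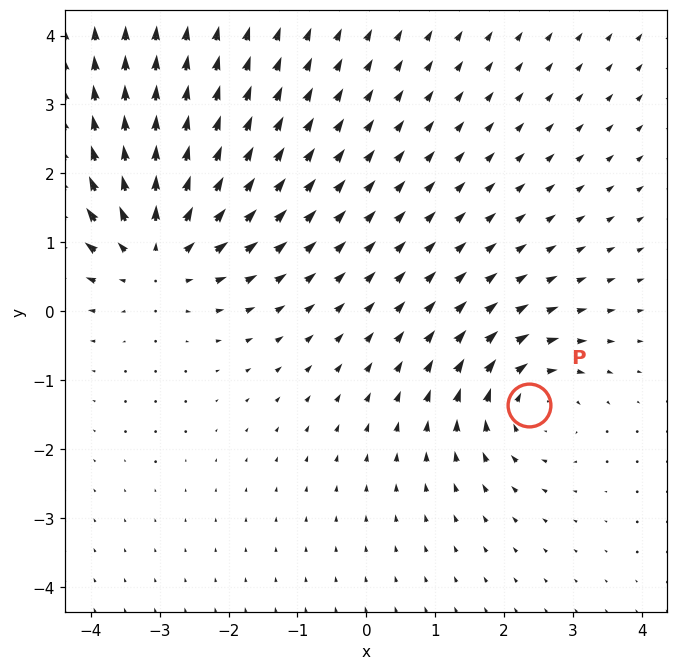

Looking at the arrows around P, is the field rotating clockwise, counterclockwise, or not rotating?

Near P at (2.4, -1.4) the arrows circulate clockwise. The curl (z-component) there is about -3; negative curl means clockwise rotation.

clockwise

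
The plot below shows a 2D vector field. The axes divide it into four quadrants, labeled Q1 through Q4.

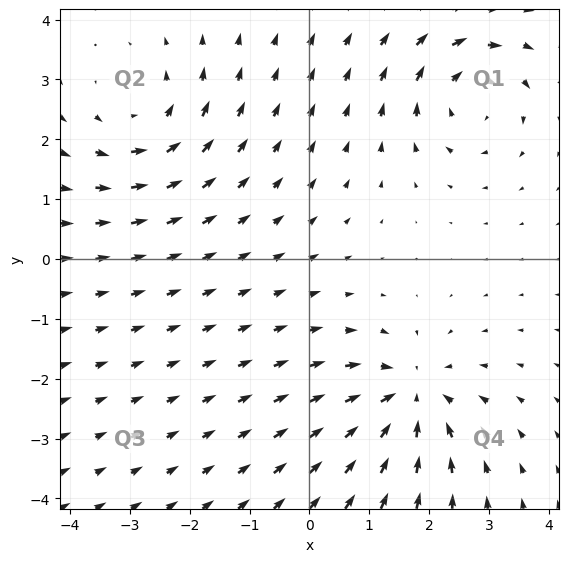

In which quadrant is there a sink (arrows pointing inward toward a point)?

The sink sits at approximately (1.7, -2.3), which lies in quadrant Q4. The divergence there is about -5, negative as expected for a sink.

Q4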